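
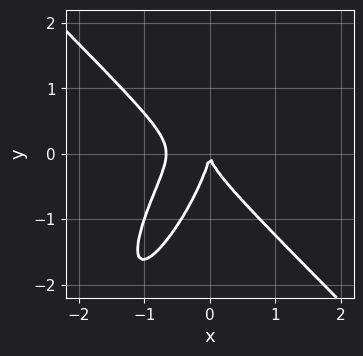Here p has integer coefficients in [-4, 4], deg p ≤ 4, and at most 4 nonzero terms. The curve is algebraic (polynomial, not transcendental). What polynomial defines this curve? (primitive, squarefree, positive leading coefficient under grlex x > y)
3*x^3 - 2*x*y^2 + y^3 + 2*x^2

Degree: the shape is more complex than any degree-2 curve, so deg p = 3.
Reading off the gridlines: one y-axis crossing is at y = 0; it meets the x-axis at x = 0 (among the integer gridlines).
Together with the visible shape, these determine p as stated.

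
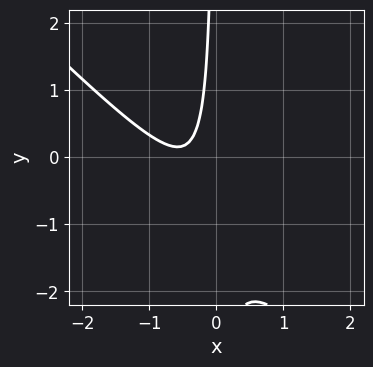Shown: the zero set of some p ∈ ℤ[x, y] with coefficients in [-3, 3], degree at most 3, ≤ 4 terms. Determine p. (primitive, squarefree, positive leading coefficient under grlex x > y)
3*x^2 + 3*x*y + 3*x + 1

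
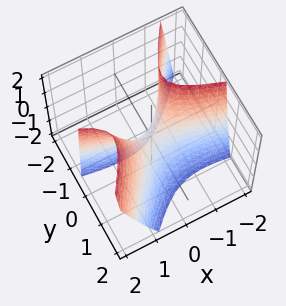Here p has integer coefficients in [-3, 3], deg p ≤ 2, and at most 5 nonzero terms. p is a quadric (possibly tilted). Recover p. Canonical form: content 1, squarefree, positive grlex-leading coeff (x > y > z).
(a) Degree: no degree-1 surface has this shape, so deg p = 2.
(b) From the visible intercepts: one z-axis crossing is at z = 0; one x-axis crossing is at x = 0; it crosses the y-axis at the gridline y = 0.
(c) Fitting integer coefficients to these (and the overall shape) gives p.

x^2 + 3*x*y - 3*y^2 - y*z - z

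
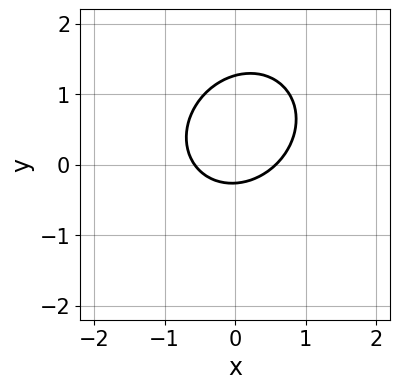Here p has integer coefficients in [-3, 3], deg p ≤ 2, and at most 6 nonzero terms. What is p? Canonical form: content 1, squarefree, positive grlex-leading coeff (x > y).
3*x^2 - x*y + 3*y^2 - 3*y - 1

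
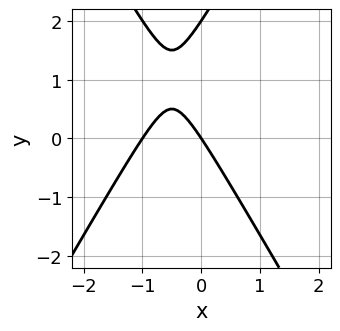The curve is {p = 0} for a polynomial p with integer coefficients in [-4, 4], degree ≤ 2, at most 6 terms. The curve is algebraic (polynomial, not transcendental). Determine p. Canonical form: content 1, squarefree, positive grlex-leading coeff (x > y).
3*x^2 - y^2 + 3*x + 2*y

First, deg p = 2.
Next, against the integer gridlines: among the integer gridlines, it crosses the x-axis at x ∈ {-1, 0}; the y-axis gridline crossings are at y ∈ {0, 2}.
Finally, putting this together gives p.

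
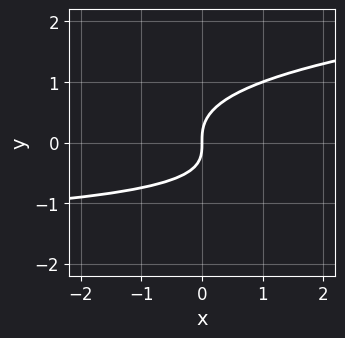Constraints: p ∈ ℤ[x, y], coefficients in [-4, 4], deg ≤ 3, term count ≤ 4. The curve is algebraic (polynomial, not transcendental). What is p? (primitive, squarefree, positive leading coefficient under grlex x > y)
1. The degree is 3 — no degree-2 curve has this shape.
2. From the visible intercepts: one y-axis crossing is at y = 0; it meets the x-axis at x = 0 (among the integer gridlines).
3. Fitting integer coefficients to these (and the overall shape) gives p.

3*y^3 - x*y - 2*x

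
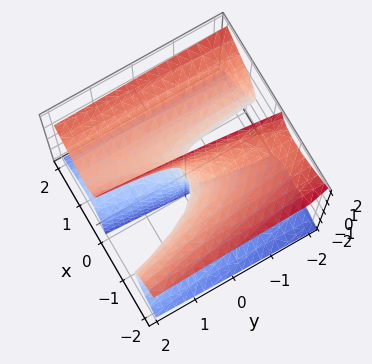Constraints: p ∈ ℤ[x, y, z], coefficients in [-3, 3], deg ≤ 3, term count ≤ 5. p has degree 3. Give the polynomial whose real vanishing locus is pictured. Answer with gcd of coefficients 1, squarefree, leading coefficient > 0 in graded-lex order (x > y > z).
deg p = 3.
From the axis intercepts and sections: one y-axis crossing is at y = 0; it crosses the x-axis at the gridline x = 0; every point of the z-axis in the box is on the surface.
Together with the visible shape, these determine p as stated.

2*x^3 - 3*x*z^2 - x*y + y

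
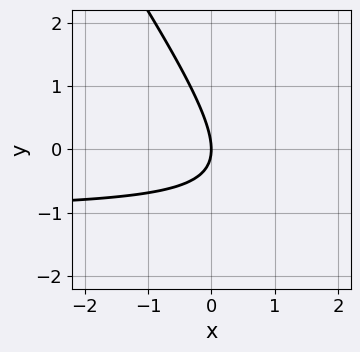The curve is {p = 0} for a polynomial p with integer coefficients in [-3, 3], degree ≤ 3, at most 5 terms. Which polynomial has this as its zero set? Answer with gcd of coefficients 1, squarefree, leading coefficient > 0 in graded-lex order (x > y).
3*x*y + 2*y^2 + 3*x

1. Degree: a generic line meets the curve in up to 2 points, so deg p = 2.
2. From the visible intercepts: one x-axis crossing is at x = 0; one y-axis crossing is at y = 0.
3. Assembling these constraints gives the stated polynomial.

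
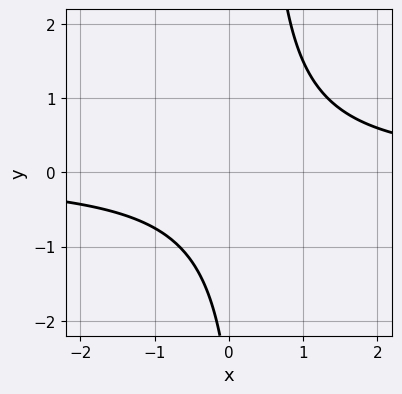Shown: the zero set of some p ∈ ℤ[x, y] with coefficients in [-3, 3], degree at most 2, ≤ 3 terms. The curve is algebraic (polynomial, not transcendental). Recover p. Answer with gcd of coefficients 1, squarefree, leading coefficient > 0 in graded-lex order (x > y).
First, the degree is 2 — the shape is more complex than any degree-1 curve.
Then, checking where it meets the axes: the curve avoids every integer x-axis point in the box; it misses every integer gridline on the y-axis.
Finally, fitting integer coefficients to these (and the overall shape) gives p.

3*x*y - y - 3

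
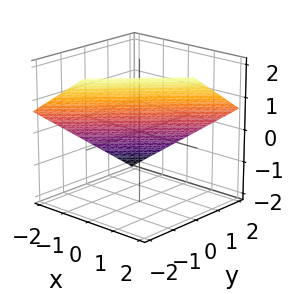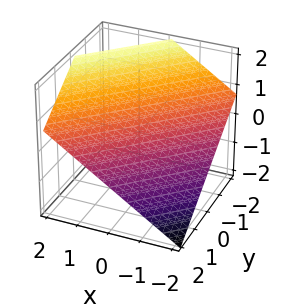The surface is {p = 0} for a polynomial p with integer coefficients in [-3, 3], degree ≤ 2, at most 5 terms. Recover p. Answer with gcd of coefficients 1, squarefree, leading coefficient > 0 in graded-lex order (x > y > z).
First, deg p = 1. Every cross-section is a straight line — this is a plane.
Next, from the visible intercepts: it crosses the y-axis at the gridline y = 1; it crosses the x-axis at the gridline x = -1.
Finally, matching integer coefficients to the picture gives p.

2*x - 2*y - 3*z + 2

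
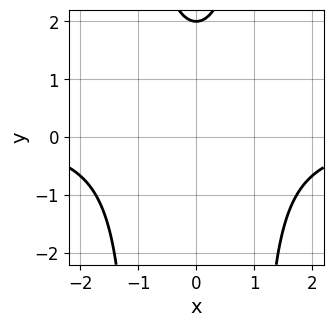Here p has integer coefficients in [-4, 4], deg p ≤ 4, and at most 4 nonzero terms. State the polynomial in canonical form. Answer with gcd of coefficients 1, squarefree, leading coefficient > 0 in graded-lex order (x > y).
x^2*y - y + 2

deg p = 3. A generic line meets the curve in up to 3 points.
Symmetries: the x ↦ −x reflection is a symmetry, so x appears only in even powers.
Reading off the gridlines: one y-axis crossing is at y = 2; no x-intercept at any integer in the box.
Fitting integer coefficients to these (and the overall shape) gives p.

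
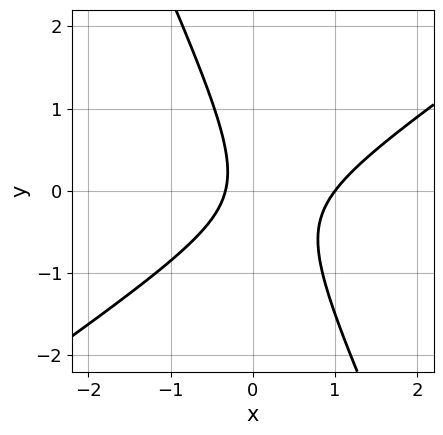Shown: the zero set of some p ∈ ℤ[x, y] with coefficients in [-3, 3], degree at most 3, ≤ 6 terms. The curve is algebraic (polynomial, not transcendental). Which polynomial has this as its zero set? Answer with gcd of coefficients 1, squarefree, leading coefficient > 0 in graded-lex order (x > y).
deg p = 2.
From the visible intercepts: one x-axis crossing is at x = 1; it misses every integer gridline on the y-axis.
These observations pin down the coefficients.

3*x^2 - 3*x*y - 2*y^2 - 2*x - 1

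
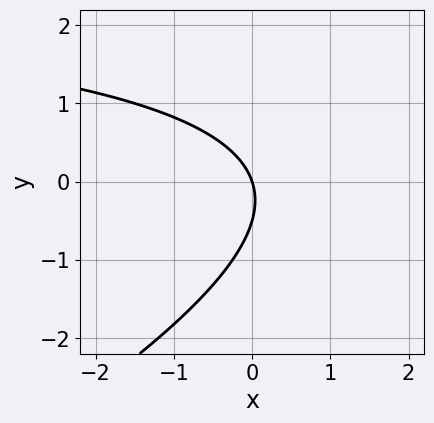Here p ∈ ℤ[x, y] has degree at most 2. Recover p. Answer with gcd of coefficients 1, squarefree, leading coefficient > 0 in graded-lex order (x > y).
x*y - 2*y^2 - 3*x - y

1. The degree is 2 — the shape is more complex than any degree-1 curve.
2. Observable constraints: it crosses the y-axis at the gridline y = 0; it meets the x-axis at x = 0 (among the integer gridlines).
3. The integer polynomial consistent with all of this is the stated p.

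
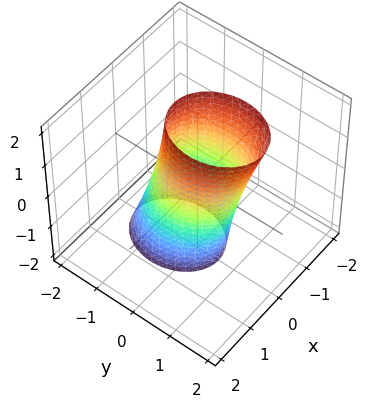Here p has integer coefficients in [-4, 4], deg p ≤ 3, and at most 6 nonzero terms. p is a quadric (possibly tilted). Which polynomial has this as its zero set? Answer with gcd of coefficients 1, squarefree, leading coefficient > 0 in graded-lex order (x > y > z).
3*x^2 + 2*y^2 - y*z - 2

1. deg p = 2. No degree-1 surface has this shape.
2. Checking where it meets the axes: it misses every integer gridline on the z-axis; among the integer gridlines, it crosses the y-axis at y ∈ {-1, 1}.
3. Fitting integer coefficients to these (and the overall shape) gives p.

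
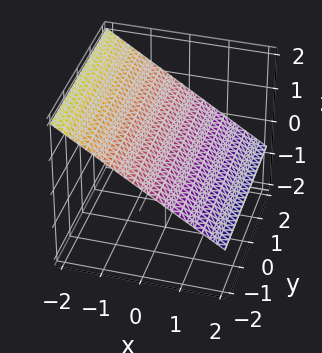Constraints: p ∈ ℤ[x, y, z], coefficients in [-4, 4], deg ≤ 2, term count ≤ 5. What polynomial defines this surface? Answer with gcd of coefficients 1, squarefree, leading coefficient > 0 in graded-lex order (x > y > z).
(a) Degree: every cross-section is a straight line — this is a plane, so deg p = 1.
(b) Checking where it meets the axes: it crosses the x-axis at the gridline x = 1; no y-intercept at any integer in the box.
(c) These observations pin down the coefficients.

2*x + 3*z - 2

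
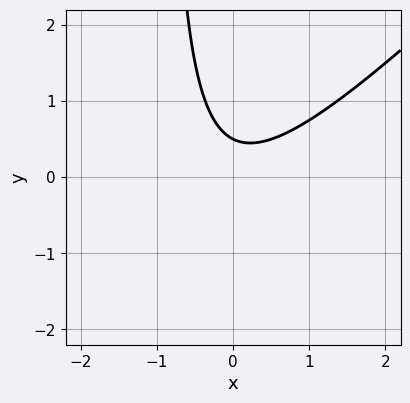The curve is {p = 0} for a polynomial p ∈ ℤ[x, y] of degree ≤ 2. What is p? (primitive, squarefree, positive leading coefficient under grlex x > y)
2*x^2 - 2*x*y - 2*y + 1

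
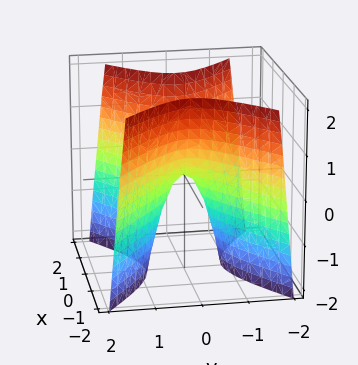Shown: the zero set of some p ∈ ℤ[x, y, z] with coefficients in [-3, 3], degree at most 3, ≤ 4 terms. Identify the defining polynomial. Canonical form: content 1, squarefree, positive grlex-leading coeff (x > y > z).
First, degree: a hyperbolic paraboloid; a quadric, so deg p = 2.
Next, symmetries: the y ↦ −y reflection is a symmetry, so y appears only in even powers; mirror symmetry x ↦ −x ⇒ only even powers of x.
Then, checking where it meets the axes: it crosses the x-axis at the gridline x = 0; it crosses the z-axis at the gridline z = 0; it crosses the y-axis at the gridline y = 0.
Finally, solving for integer coefficients yields p as stated.

2*x^2 - 3*y^2 - z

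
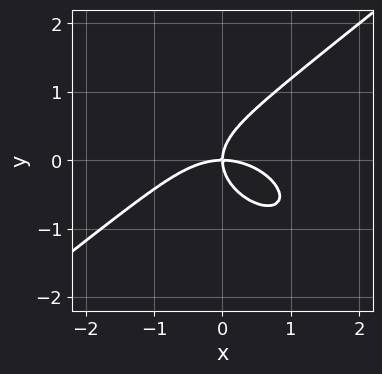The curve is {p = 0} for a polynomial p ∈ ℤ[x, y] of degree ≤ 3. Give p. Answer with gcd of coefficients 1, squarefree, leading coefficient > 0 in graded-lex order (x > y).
First, degree: a generic line meets the curve in up to 3 points, so deg p = 3.
Then, reading off the gridlines: it crosses the x-axis at the gridline x = 0; it meets the y-axis at y = 0 (among the integer gridlines).
Finally, fitting integer coefficients to these (and the overall shape) gives p.

x^3 - 2*y^3 + 2*x*y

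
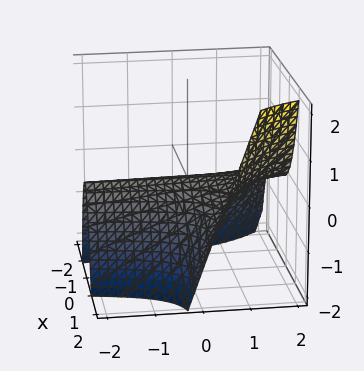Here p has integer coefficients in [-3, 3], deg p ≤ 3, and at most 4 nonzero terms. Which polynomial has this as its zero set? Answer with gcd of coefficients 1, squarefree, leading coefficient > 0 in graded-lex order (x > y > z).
x^3 + 2*x^2*y - 3*x^2 - 3*z

First, degree: a generic line meets the surface in up to 3 points, so deg p = 3.
Then, from the visible intercepts: it crosses the x-axis at the gridline x = 0; the visible y-axis segment lies entirely on the surface; it crosses the z-axis at the gridline z = 0.
Finally, assembling these constraints gives the stated polynomial.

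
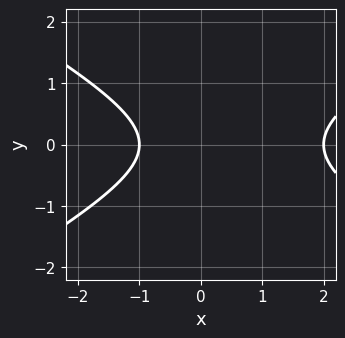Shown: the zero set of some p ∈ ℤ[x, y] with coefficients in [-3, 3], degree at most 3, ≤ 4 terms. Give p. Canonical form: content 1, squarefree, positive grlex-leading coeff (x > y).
x^2 - 3*y^2 - x - 2

(a) deg p = 2. The shape is more complex than any degree-1 curve.
(b) Symmetries: mirror symmetry y ↦ −y ⇒ only even powers of y.
(c) From the visible intercepts: it misses every integer gridline on the y-axis; the x-axis gridline crossings are at x ∈ {-1, 2}.
(d) Assembling these constraints gives the stated polynomial.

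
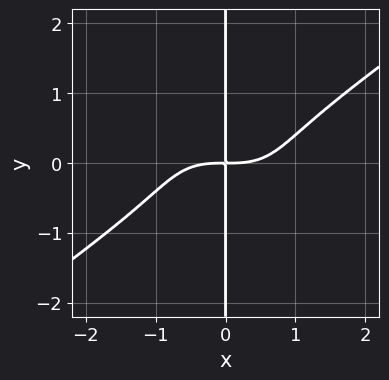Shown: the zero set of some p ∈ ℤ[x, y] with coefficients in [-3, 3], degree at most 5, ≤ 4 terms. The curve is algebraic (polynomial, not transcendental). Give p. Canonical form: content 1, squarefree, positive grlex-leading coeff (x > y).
The degree is 4 — no degree-3 curve has this shape.
From the visible intercepts: the visible y-axis segment lies entirely on the curve.
The integer polynomial consistent with all of this is the stated p.

x^4 - 3*x*y^3 - 2*x*y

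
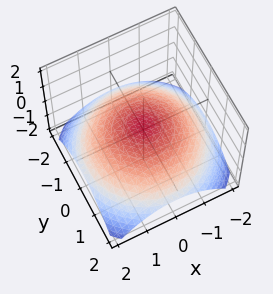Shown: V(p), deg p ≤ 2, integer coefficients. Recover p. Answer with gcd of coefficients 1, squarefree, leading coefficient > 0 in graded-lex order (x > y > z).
The degree is 2 — a generic line meets the surface in up to 2 points.
Symmetries: rotational symmetry about the z-axis ⇒ p depends on x, y only through x² + y².
From the axis intercepts and sections: a circular section at z = 0 has radius exactly 1; the x-axis gridline crossings are at x ∈ {-1, 1}; among the integer gridlines, it crosses the y-axis at y ∈ {-1, 1}.
Assembling these constraints gives the stated polynomial.

x^2 + y^2 + 3*z - 1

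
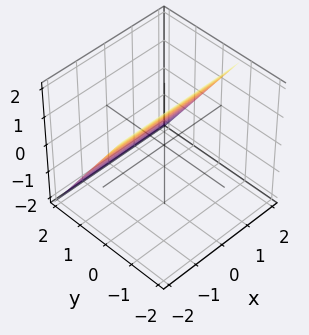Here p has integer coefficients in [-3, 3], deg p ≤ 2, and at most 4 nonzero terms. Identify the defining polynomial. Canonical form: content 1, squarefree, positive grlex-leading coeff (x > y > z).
3*y + 2*z - 2

First, the degree is 1 — every cross-section is a straight line — this is a plane.
Next, against the integer gridlines: it meets the z-axis at z = 1 (among the integer gridlines); no x-intercept at any integer in the box.
Finally, the integer polynomial consistent with all of this is the stated p.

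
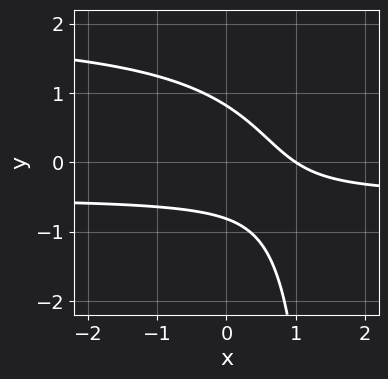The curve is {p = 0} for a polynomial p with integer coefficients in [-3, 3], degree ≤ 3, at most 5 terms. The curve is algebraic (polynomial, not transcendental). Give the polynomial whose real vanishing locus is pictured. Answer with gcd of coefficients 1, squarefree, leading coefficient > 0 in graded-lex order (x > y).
2*x*y^2 - 3*x*y - 3*y^2 - 2*x + 2

First, the degree is 3 — the shape is more complex than any degree-2 curve.
Then, from the axis intercepts and sections: it meets the x-axis at x = 1 (among the integer gridlines).
Finally, matching integer coefficients to the picture gives p.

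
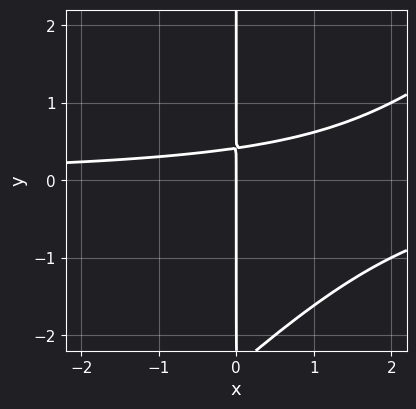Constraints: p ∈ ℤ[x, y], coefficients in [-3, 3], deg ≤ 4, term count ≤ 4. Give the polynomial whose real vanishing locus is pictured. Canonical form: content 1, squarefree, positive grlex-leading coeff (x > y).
x^2*y - x*y^2 - 2*x*y + x

deg p = 3.
Checking where it meets the axes: every point of the y-axis in the box is on the curve; it meets the x-axis at x = 0 (among the integer gridlines).
Putting this together gives p.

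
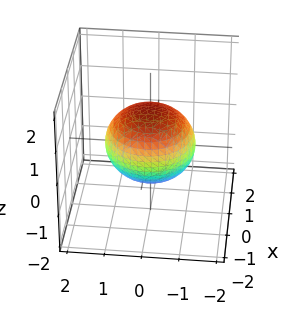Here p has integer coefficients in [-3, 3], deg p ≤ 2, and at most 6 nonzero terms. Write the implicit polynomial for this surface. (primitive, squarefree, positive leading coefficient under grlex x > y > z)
2*x^2 + x*z + 2*y^2 + 2*z^2 - 3

First, deg p = 2. The shape is more complex than any degree-1 surface.
Finally, the integer polynomial consistent with all of this is the stated p.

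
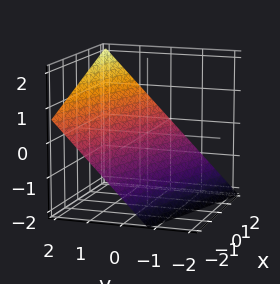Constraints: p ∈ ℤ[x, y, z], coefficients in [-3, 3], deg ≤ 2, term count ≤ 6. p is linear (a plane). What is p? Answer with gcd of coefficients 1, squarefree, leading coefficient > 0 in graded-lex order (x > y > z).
(a) deg p = 1.
(b) From the axis intercepts and sections: it crosses the x-axis at the gridline x = 2.
(c) Matching integer coefficients to the picture gives p.

x + 3*y - 3*z - 2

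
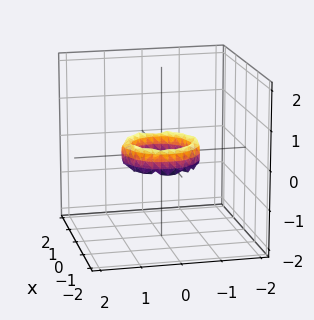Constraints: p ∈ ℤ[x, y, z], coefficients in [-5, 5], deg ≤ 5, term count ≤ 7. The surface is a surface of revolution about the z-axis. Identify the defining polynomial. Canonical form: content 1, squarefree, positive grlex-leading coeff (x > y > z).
deg p = 4. The shape is more complex than any degree-3 surface.
Symmetries: rotational symmetry about the z-axis ⇒ p depends on x, y only through x² + y².
Observable constraints: the y-axis gridline crossings are at y ∈ {-1, 1}; a circular section at z = 0 has radius between 0 and 1; the surface avoids every integer z-axis point in the box; among the integer gridlines, it crosses the x-axis at x ∈ {-1, 1}.
The integer polynomial consistent with all of this is the stated p.

2*x^4 + 4*x^2*y^2 + 2*y^4 - 3*x^2 - 3*y^2 + z^2 + 1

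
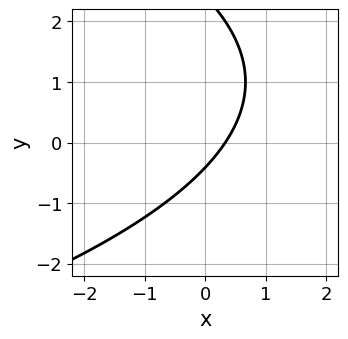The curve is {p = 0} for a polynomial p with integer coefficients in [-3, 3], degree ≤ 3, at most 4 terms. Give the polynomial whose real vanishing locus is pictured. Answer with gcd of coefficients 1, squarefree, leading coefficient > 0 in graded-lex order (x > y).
y^2 + 3*x - 2*y - 1

Degree: a generic line meets the curve in up to 2 points, so deg p = 2.
The integer polynomial consistent with all of this is the stated p.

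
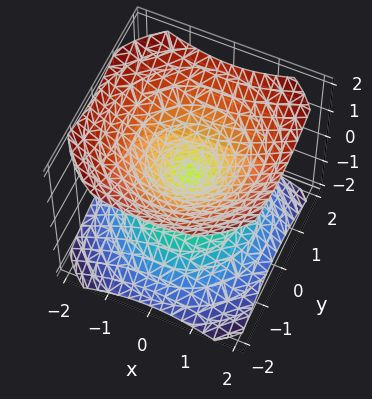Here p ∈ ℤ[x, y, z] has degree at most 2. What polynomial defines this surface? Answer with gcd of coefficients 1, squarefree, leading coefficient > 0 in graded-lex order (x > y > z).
I count 2 distinct pieces. They look like related sheets of one shape, so recover p as a whole.
The degree is 2 — two nappes meeting at a single point; a quadric.
Symmetries: the z ↦ −z reflection is a symmetry, so z appears only in even powers; the surface is invariant under rotation about z: p = q(x² + y², z).
Reading off the gridlines: a circular section at z = 1 has radius between 1 and 2; it meets the z-axis at z = 0 (among the integer gridlines); it crosses the x-axis at the gridline x = 0.
Solving for integer coefficients yields p as stated.

2*x^2 + 2*y^2 - 3*z^2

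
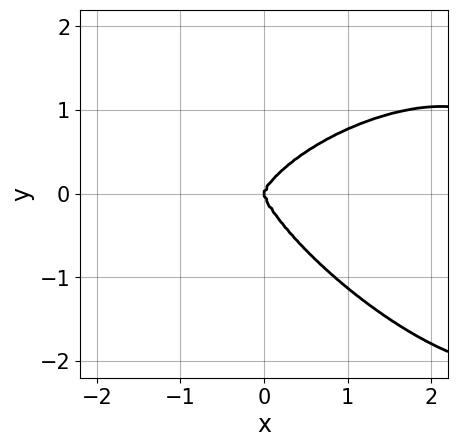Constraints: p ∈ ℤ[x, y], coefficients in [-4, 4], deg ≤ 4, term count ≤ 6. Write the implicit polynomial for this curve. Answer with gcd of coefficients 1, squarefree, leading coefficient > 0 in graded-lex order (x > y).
First, the degree is 4 — a generic line meets the curve in up to 4 points.
Then, from the visible intercepts: one y-axis crossing is at y = 0; one x-axis crossing is at x = 0.
Finally, fitting integer coefficients to these (and the overall shape) gives p.

x^4 + 2*x*y^3 + 3*y^4 - 3*x^3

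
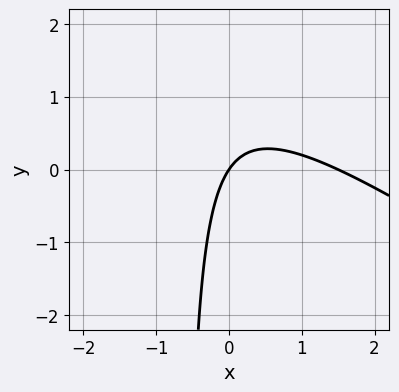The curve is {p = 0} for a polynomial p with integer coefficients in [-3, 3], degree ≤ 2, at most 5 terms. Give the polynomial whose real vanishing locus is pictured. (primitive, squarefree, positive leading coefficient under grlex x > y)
2*x^2 + 3*x*y - 3*x + 2*y

First, degree: the shape is more complex than any degree-1 curve, so deg p = 2.
Next, from the axis intercepts and sections: one y-axis crossing is at y = 0; one x-axis crossing is at x = 0.
Finally, matching integer coefficients to the picture gives p.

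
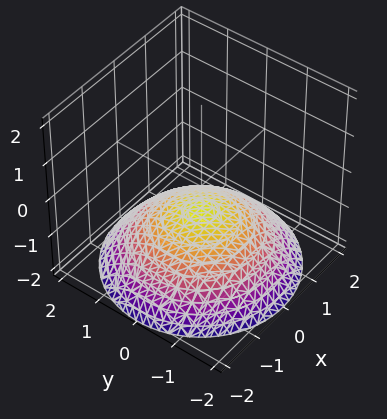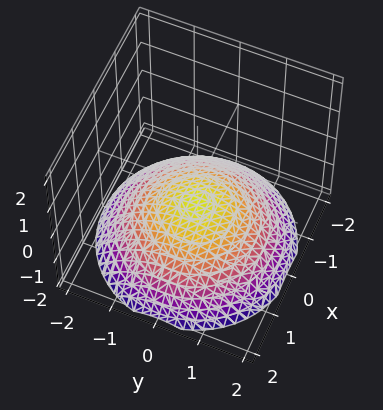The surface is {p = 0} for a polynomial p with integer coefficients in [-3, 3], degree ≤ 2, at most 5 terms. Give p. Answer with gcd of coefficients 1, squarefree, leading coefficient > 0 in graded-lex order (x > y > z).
x^2 + y^2 + 3*z + 2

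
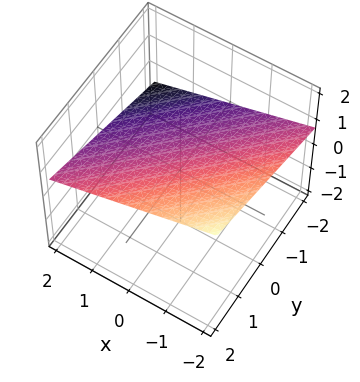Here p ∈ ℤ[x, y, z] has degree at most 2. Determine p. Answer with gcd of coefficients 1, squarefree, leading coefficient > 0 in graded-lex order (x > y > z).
(a) Degree: every cross-section is a straight line — this is a plane, so deg p = 1.
(b) Reading off the gridlines: it meets the x-axis at x = 2 (among the integer gridlines); it crosses the y-axis at the gridline y = -2.
(c) These observations pin down the coefficients.

x - y + 3*z - 2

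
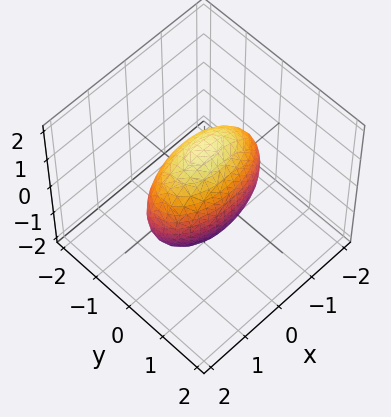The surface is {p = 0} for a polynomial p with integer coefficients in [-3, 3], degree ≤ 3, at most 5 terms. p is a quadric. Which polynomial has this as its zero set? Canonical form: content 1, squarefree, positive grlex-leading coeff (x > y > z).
x^2 + 3*y^2 + z^2 - 2

Degree: a closed, bounded, convex surface; a quadric, so deg p = 2.
Symmetries: mirror symmetry z ↦ −z ⇒ only even powers of z; it's symmetric under x → −x, forcing even powers of x; it's symmetric under y → −y, forcing even powers of y.
The integer polynomial consistent with all of this is the stated p.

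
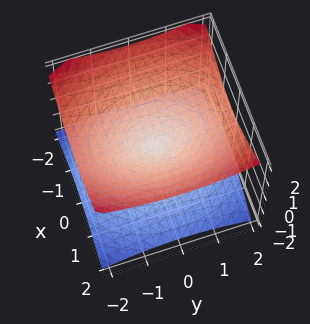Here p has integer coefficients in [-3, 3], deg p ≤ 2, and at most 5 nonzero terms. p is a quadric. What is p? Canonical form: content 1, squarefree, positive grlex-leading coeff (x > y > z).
First, the degree is 2 — two nappes meeting at a single point; a quadric.
Then, symmetries: it's symmetric under y → −y, forcing even powers of y; mirror symmetry x ↦ −x ⇒ only even powers of x; the z ↦ −z reflection is a symmetry, so z appears only in even powers.
Then, reading off the gridlines: it crosses the y-axis at the gridline y = 0; one x-axis crossing is at x = 0; it meets the z-axis at z = 0 (among the integer gridlines).
Finally, fitting integer coefficients to these (and the overall shape) gives p.

2*x^2 + y^2 - 3*z^2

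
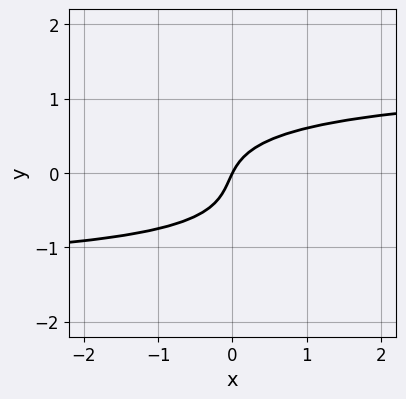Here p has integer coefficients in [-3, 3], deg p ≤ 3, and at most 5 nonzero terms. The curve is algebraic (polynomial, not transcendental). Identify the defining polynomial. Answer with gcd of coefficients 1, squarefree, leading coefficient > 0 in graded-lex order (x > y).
x*y^2 + 3*y^3 + y^2 - 2*x + y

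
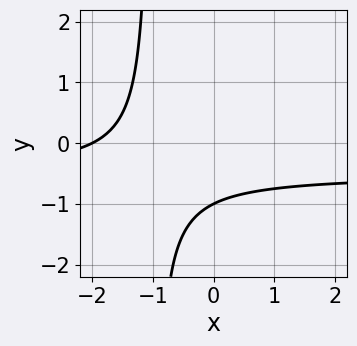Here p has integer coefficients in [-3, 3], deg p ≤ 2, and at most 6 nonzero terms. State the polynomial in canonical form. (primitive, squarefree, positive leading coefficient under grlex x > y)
2*x*y + x + 2*y + 2

First, the degree is 2 — no degree-1 curve has this shape.
Next, from the axis intercepts and sections: one y-axis crossing is at y = -1; one x-axis crossing is at x = -2.
Finally, fitting integer coefficients to these (and the overall shape) gives p.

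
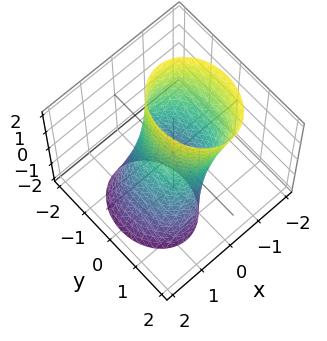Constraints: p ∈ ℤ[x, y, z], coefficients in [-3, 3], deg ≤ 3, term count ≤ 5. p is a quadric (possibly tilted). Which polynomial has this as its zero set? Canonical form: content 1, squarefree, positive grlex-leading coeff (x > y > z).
First, degree: the shape is more complex than any degree-1 surface, so deg p = 2.
Next, against the integer gridlines: the y-axis gridline crossings are at y ∈ {-1, 1}; the surface avoids every integer z-axis point in the box.
Finally, fitting integer coefficients to these (and the overall shape) gives p.

3*x^2 + 2*x*z + 2*y^2 - 2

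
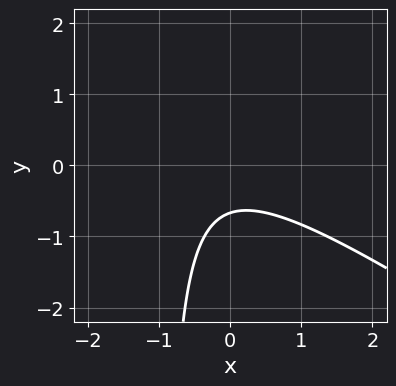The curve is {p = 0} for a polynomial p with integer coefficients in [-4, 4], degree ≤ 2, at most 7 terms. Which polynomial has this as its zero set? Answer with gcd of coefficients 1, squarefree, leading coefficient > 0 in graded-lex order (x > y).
2*x^2 + 3*x*y + x + 3*y + 2

Degree: a generic line meets the curve in up to 2 points, so deg p = 2.
Reading off the gridlines: the curve avoids every integer x-axis point in the box.
Putting this together gives p.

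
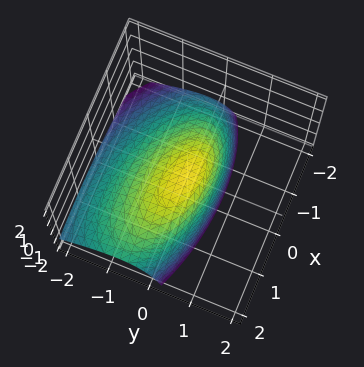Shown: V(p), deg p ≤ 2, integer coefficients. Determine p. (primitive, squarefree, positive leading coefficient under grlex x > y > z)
x^2 + x*y + 3*y^2 - 3*y*z + 3*z

Degree: the shape is more complex than any degree-1 surface, so deg p = 2.
Observable constraints: one z-axis crossing is at z = 0; one x-axis crossing is at x = 0; it meets the y-axis at y = 0 (among the integer gridlines).
Assembling these constraints gives the stated polynomial.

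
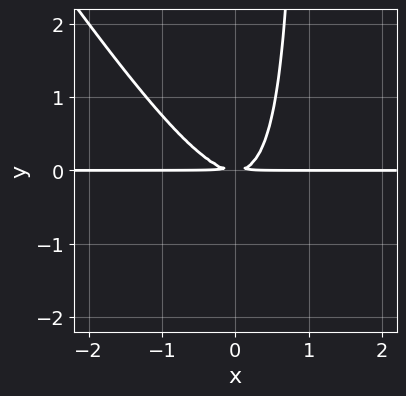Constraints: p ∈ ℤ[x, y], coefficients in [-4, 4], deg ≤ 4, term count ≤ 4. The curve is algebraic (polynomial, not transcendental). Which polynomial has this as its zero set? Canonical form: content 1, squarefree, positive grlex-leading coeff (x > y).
First, the degree is 3 — a generic line meets the curve in up to 3 points.
Next, against the integer gridlines: every point of the x-axis in the box is on the curve.
Finally, together with the visible shape, these determine p as stated.

3*x^2*y + 2*x*y^2 - 2*y^2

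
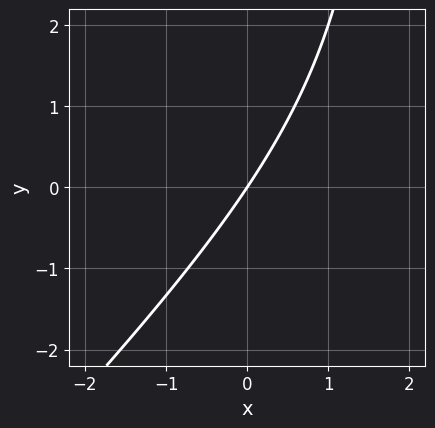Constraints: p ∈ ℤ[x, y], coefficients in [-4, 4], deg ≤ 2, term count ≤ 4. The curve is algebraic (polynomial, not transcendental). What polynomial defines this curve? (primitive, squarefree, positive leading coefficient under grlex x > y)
x^2 - x*y - 3*x + 2*y

(a) The degree is 2 — no degree-1 curve has this shape.
(b) Reading off the gridlines: it meets the y-axis at y = 0 (among the integer gridlines); it crosses the x-axis at the gridline x = 0.
(c) Fitting integer coefficients to these (and the overall shape) gives p.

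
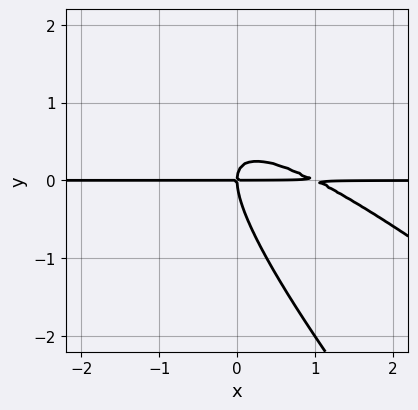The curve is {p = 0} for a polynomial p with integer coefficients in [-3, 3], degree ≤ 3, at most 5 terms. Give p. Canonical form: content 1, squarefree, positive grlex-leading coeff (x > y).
x^2*y + 2*x*y^2 + y^3 - x*y

First, degree: a generic line meets the curve in up to 3 points, so deg p = 3.
Next, from the visible intercepts: one y-axis crossing is at y = 0; the visible x-axis segment lies entirely on the curve.
Finally, fitting integer coefficients to these (and the overall shape) gives p.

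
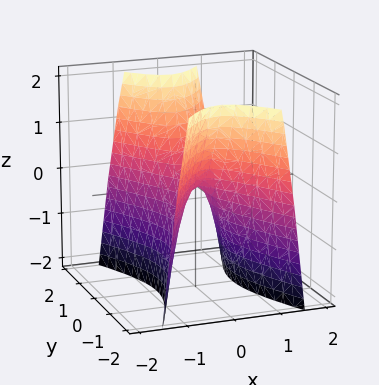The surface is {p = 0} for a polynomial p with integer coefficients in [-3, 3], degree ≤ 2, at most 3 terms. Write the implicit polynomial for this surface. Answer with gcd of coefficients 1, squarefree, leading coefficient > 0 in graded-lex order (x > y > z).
1. Degree: a saddle surface; a quadric, so deg p = 2.
2. Symmetries: it's symmetric under y → −y, forcing even powers of y; it's symmetric under x → −x, forcing even powers of x.
3. Against the integer gridlines: one z-axis crossing is at z = 0; it crosses the x-axis at the gridline x = 0; it crosses the y-axis at the gridline y = 0.
4. Fitting integer coefficients to these (and the overall shape) gives p.

3*x^2 - y^2 + z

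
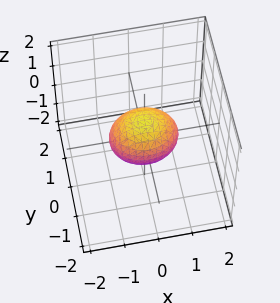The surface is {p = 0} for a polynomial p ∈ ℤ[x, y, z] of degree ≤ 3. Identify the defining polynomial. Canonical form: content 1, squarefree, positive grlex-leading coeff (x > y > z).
Degree: a closed, bounded, convex surface; a quadric, so deg p = 2.
Symmetries: the y ↦ −y reflection is a symmetry, so y appears only in even powers; it's symmetric under z → −z, forcing even powers of z; the x ↦ −x reflection is a symmetry, so x appears only in even powers.
Checking where it meets the axes: the x-axis gridline crossings are at x ∈ {-1, 1}.
These observations pin down the coefficients.

2*x^2 + 3*y^2 + 3*z^2 - 2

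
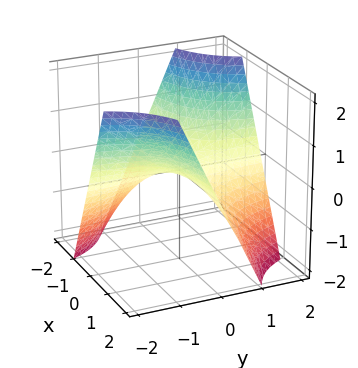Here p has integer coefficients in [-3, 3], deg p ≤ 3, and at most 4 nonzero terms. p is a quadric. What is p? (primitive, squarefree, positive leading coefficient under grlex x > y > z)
(a) deg p = 2.
(b) From the axis intercepts and sections: every point of the y-axis in the box is on the surface; one z-axis crossing is at z = 0; every point of the x-axis in the box is on the surface.
(c) Solving for integer coefficients yields p as stated.

x*y + z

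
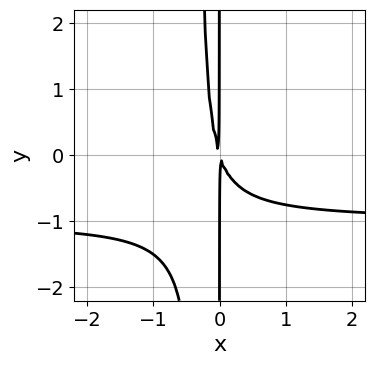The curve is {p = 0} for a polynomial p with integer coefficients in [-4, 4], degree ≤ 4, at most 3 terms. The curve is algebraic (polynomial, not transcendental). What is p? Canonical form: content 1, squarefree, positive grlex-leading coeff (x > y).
(a) Degree: the shape is more complex than any degree-2 curve, so deg p = 3.
(b) From the axis intercepts and sections: every point of the y-axis in the box is on the curve.
(c) Putting this together gives p.

3*x^2*y + 3*x^2 + x*y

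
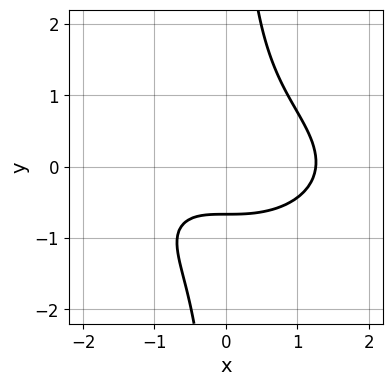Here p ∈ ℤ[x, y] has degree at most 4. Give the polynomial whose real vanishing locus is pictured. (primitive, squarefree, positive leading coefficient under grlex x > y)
x^3 + 3*x*y^2 + 2*x*y - 3*y - 2

(a) The degree is 3 — the shape is more complex than any degree-2 curve.
(b) Solving for integer coefficients yields p as stated.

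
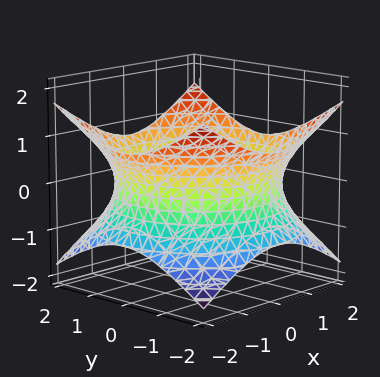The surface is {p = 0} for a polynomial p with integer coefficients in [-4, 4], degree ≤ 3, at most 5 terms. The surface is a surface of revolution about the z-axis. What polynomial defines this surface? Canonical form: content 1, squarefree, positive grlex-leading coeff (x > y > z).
(a) Degree: a generic line meets the surface in up to 2 points, so deg p = 2.
(b) By symmetry, the z-axis is an axis of rotation, so x and y enter only as x² + y².
(c) From the visible intercepts: no z-intercept at any integer in the box; a circular section at z = 0 has radius between 1 and 2.
(d) Together with the visible shape, these determine p as stated.

x^2 + y^2 - 2*z^2 - 3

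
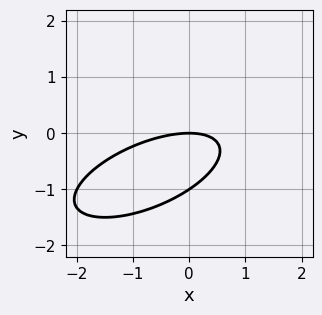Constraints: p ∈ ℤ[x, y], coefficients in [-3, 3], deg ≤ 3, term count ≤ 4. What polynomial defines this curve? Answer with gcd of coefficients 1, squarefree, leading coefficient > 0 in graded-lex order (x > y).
x^2 - 2*x*y + 3*y^2 + 3*y

The degree is 2 — the shape is more complex than any degree-1 curve.
Against the integer gridlines: among the integer gridlines, it crosses the y-axis at y ∈ {-1, 0}; one x-axis crossing is at x = 0.
Matching integer coefficients to the picture gives p.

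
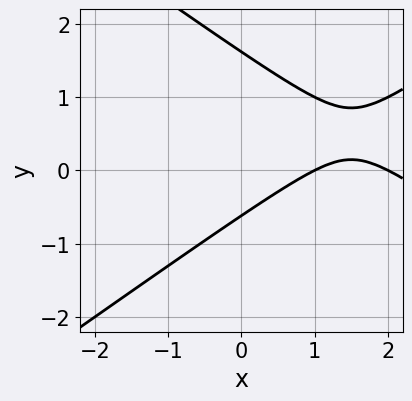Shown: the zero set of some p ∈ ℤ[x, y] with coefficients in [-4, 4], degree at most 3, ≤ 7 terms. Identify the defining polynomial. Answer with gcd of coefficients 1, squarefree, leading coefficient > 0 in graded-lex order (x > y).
deg p = 2. The shape is more complex than any degree-1 curve.
Observable constraints: the x-axis gridline crossings are at x ∈ {1, 2}.
Putting this together gives p.

x^2 - 2*y^2 - 3*x + 2*y + 2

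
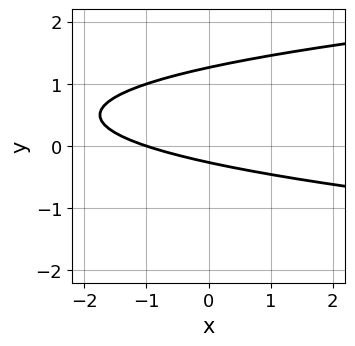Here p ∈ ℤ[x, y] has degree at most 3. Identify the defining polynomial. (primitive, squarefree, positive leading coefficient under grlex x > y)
(a) Degree: no degree-1 curve has this shape, so deg p = 2.
(b) From the visible intercepts: it crosses the x-axis at the gridline x = -1.
(c) Solving for integer coefficients yields p as stated.

3*y^2 - x - 3*y - 1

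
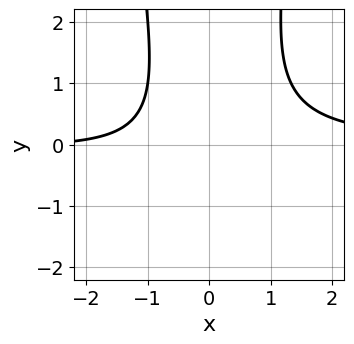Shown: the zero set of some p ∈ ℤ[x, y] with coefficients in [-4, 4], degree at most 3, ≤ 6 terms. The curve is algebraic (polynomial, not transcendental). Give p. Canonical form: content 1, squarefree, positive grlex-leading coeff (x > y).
1. The degree is 3 — the shape is more complex than any degree-2 curve.
2. From the visible intercepts: it misses every integer gridline on the x-axis; it misses every integer gridline on the y-axis.
3. Matching integer coefficients to the picture gives p.

3*x^2*y - y^2 - x - 3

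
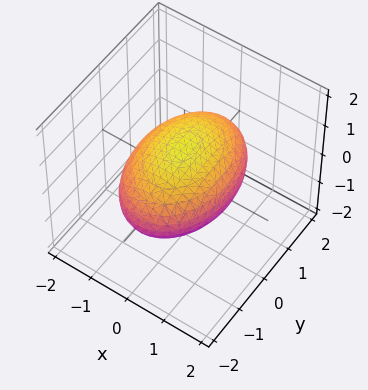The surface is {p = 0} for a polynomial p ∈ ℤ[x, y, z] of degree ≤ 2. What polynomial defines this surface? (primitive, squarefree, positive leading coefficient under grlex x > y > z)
2*x^2 + y^2 + 3*z^2 - 3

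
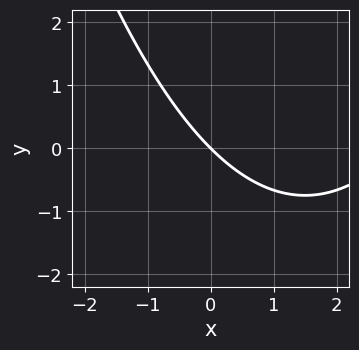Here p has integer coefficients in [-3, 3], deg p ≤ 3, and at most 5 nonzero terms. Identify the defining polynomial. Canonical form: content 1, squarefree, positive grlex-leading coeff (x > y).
x^2 - 3*x - 3*y

First, degree: no degree-1 curve has this shape, so deg p = 2.
Then, from the axis intercepts and sections: it meets the y-axis at y = 0 (among the integer gridlines); one x-axis crossing is at x = 0.
Finally, the integer polynomial consistent with all of this is the stated p.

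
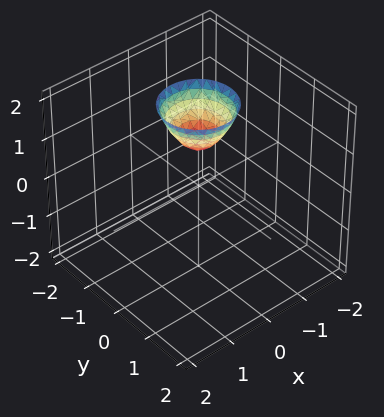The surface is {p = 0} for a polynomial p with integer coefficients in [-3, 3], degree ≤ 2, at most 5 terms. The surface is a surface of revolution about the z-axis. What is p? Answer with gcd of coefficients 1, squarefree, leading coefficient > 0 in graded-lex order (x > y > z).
First, deg p = 2. The shape is more complex than any degree-1 surface.
Then, symmetries: rotational symmetry about the z-axis ⇒ p depends on x, y only through x² + y².
Then, checking where it meets the axes: the surface avoids every integer y-axis point in the box; no x-intercept at any integer in the box.
Finally, fitting integer coefficients to these (and the overall shape) gives p. Check: (0, 0, 1) on the z-axis lies on the surface, and p(0, 0, 1) = 0. ✓

3*x^2 + 3*y^2 - 2*z + 2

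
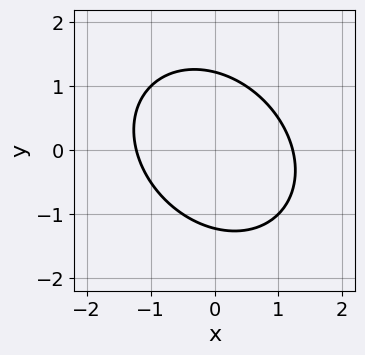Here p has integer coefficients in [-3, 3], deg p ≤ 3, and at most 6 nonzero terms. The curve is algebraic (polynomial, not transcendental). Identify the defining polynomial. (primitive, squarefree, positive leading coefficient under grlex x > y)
2*x^2 + x*y + 2*y^2 - 3

First, the degree is 2 — the shape is more complex than any degree-1 curve.
Finally, putting this together gives p.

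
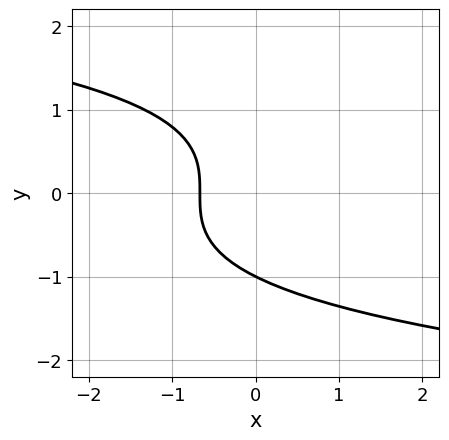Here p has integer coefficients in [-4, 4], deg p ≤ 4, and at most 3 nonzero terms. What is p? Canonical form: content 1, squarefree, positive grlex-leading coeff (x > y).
2*y^3 + 3*x + 2

1. deg p = 3. No degree-2 curve has this shape.
2. Observable constraints: it meets the y-axis at y = -1 (among the integer gridlines).
3. Fitting integer coefficients to these (and the overall shape) gives p.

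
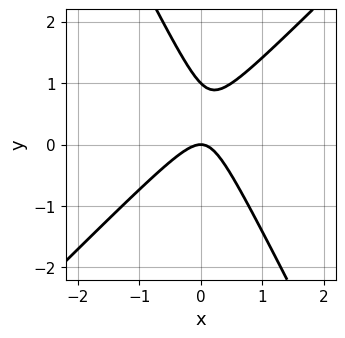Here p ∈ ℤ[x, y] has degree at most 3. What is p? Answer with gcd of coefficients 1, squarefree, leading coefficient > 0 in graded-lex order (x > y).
2*x^2 - x*y - y^2 + y

1. The degree is 2 — the shape is more complex than any degree-1 curve.
2. From the axis intercepts and sections: it crosses the x-axis at the gridline x = 0; the y-axis gridline crossings are at y ∈ {0, 1}.
3. The integer polynomial consistent with all of this is the stated p.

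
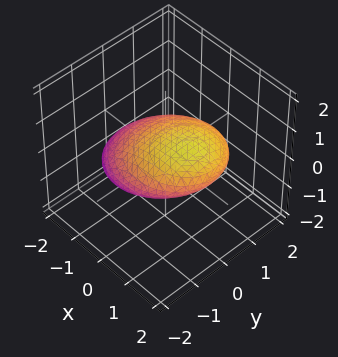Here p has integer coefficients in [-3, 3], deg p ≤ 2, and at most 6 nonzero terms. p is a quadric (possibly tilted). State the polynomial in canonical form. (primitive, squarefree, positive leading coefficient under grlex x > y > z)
1. Degree: no degree-1 surface has this shape, so deg p = 2.
2. Matching integer coefficients to the picture gives p.

x^2 - 2*x*z + y^2 + 3*z^2 - 2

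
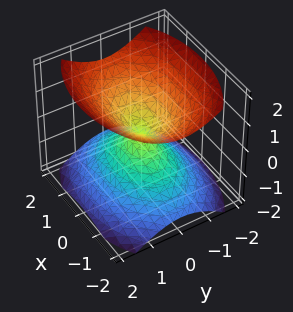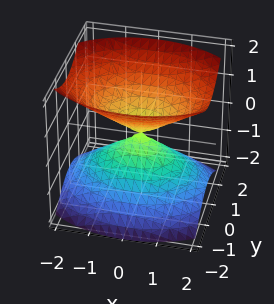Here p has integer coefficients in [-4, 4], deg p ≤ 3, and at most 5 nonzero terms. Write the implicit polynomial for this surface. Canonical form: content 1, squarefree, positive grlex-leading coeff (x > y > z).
x^2 + 2*y^2 - 2*z^2

(a) There are 2 components.
(b) deg p = 2.
(c) Symmetries: mirror symmetry z ↦ −z ⇒ only even powers of z; it's symmetric under x → −x, forcing even powers of x; the y ↦ −y reflection is a symmetry, so y appears only in even powers.
(d) Reading off the gridlines: one z-axis crossing is at z = 0; it crosses the x-axis at the gridline x = 0; one y-axis crossing is at y = 0.
(e) Putting this together gives p.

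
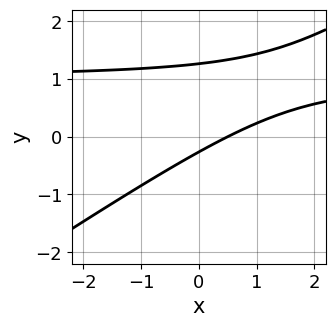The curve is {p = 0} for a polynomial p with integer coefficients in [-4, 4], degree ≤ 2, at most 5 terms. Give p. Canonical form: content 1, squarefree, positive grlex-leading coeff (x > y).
2*x*y - 3*y^2 - 2*x + 3*y + 1

First, degree: a generic line meets the curve in up to 2 points, so deg p = 2.
Finally, matching integer coefficients to the picture gives p.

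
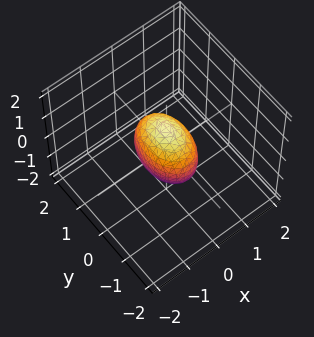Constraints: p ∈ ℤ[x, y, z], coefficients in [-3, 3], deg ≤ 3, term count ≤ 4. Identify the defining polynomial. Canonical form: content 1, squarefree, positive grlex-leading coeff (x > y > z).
2*x^2 + y^2 + z^2 - 1

(a) The degree is 2 — bounded and convex; a quadric.
(b) Symmetries: the x ↦ −x reflection is a symmetry, so x appears only in even powers; mirror symmetry y ↦ −y ⇒ only even powers of y; it's symmetric under z → −z, forcing even powers of z.
(c) Observable constraints: among the integer gridlines, it crosses the y-axis at y ∈ {-1, 1}; the z-axis gridline crossings are at z ∈ {-1, 1}.
(d) Putting this together gives p.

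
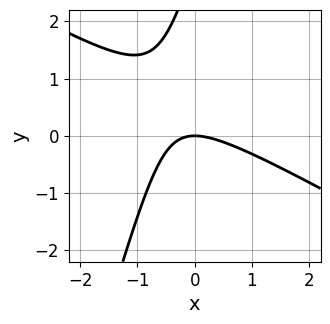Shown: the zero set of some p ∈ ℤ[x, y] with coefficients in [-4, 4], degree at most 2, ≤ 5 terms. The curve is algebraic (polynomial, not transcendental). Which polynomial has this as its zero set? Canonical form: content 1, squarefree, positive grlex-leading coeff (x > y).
2*x^2 + 3*x*y - y^2 + 3*y

First, the degree is 2 — the shape is more complex than any degree-1 curve.
Next, from the axis intercepts and sections: one x-axis crossing is at x = 0; it meets the y-axis at y = 0 (among the integer gridlines).
Finally, the integer polynomial consistent with all of this is the stated p.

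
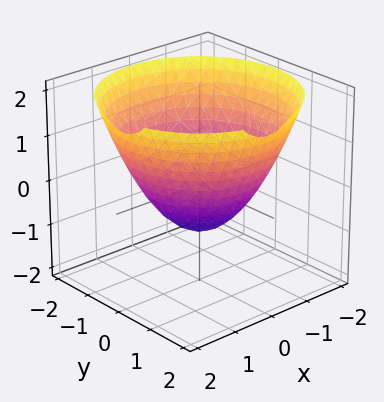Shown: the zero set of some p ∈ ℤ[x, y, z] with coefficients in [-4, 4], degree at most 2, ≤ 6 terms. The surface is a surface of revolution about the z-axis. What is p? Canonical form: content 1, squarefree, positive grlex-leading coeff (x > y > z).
1. deg p = 2. The shape is more complex than any degree-1 surface.
2. Symmetry: the z-axis is an axis of rotation, so x and y enter only as x² + y².
3. From the axis intercepts and sections: a circular section at z = 0 has radius between 1 and 2; one z-axis crossing is at z = -1.
4. These observations pin down the coefficients.

2*x^2 + 2*y^2 - 3*z - 3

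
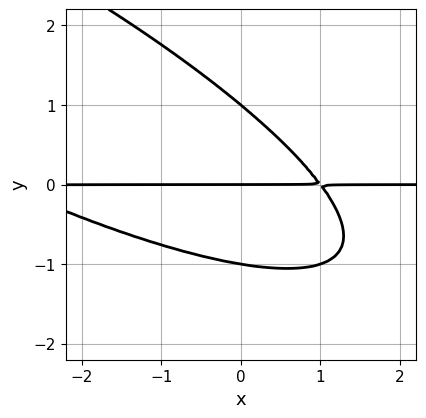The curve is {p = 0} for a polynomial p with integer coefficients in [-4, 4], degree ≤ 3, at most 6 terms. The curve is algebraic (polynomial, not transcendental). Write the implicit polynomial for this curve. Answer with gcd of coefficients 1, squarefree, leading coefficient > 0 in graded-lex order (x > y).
x^2*y + 3*x*y^2 + 3*y^3 + 2*x*y - 3*y

deg p = 3. The shape is more complex than any degree-2 curve.
Checking where it meets the axes: the y-axis gridline crossings are at y ∈ {-1, 0, 1}; every point of the x-axis in the box is on the curve.
Matching integer coefficients to the picture gives p.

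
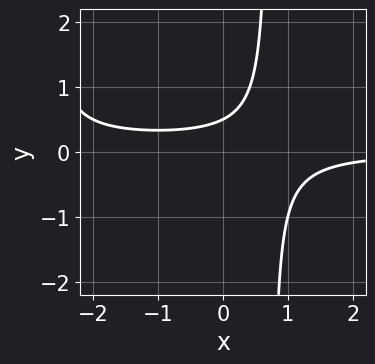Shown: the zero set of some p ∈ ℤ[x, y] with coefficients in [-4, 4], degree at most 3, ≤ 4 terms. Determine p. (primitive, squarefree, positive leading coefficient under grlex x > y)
x^2*y + 2*x*y - 2*y + 1

(a) deg p = 3. A generic line meets the curve in up to 3 points.
(b) Checking where it meets the axes: the curve avoids every integer x-axis point in the box.
(c) Matching integer coefficients to the picture gives p.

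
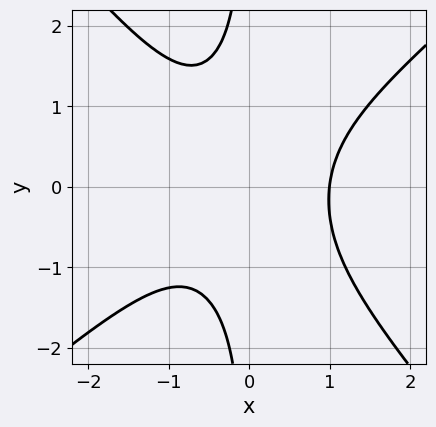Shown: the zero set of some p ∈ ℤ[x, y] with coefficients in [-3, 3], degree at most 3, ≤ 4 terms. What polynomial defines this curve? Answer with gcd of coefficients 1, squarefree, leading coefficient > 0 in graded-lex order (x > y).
3*x^3 - x^2*y - 3*x*y^2 - 3

First, degree: no degree-2 curve has this shape, so deg p = 3.
Then, from the axis intercepts and sections: no y-intercept at any integer in the box; one x-axis crossing is at x = 1.
Finally, solving for integer coefficients yields p as stated.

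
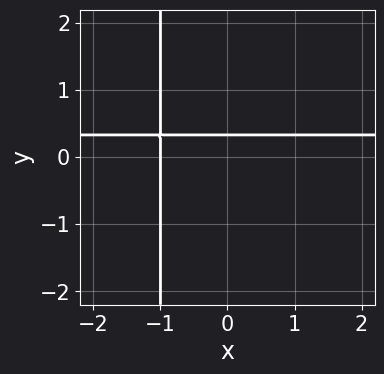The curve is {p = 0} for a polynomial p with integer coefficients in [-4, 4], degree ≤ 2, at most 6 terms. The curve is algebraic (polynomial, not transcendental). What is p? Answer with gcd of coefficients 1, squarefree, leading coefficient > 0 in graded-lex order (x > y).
(a) deg p = 2. No degree-1 curve has this shape.
(b) Observable constraints: one x-axis crossing is at x = -1.
(c) Solving for integer coefficients yields p as stated.

3*x*y - x + 3*y - 1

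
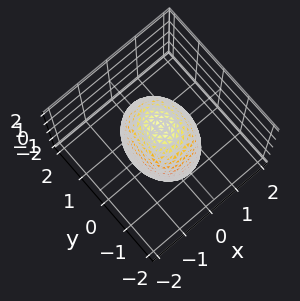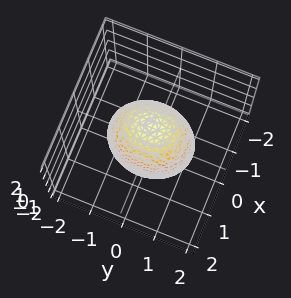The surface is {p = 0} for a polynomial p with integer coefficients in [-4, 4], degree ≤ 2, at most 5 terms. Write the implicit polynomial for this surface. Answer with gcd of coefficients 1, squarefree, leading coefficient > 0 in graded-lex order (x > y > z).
First, deg p = 2. A closed, bounded, convex surface; a quadric.
Then, symmetries: the x ↦ −x reflection is a symmetry, so x appears only in even powers; it's symmetric under z → −z, forcing even powers of z; the y ↦ −y reflection is a symmetry, so y appears only in even powers.
Then, from the visible intercepts: among the integer gridlines, it crosses the x-axis at x ∈ {-1, 1}.
Finally, solving for integer coefficients yields p as stated.

3*x^2 + 2*y^2 + z^2 - 3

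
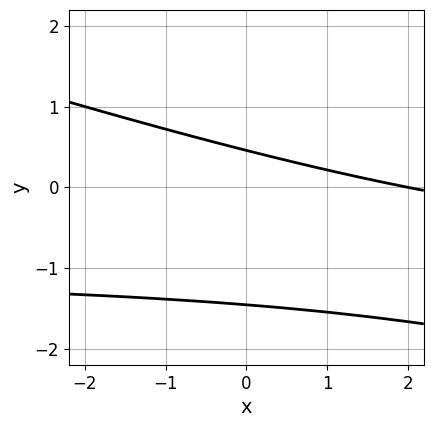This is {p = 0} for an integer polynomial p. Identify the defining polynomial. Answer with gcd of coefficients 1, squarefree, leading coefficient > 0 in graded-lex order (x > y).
x*y + 3*y^2 + x + 3*y - 2

First, the degree is 2 — a generic line meets the curve in up to 2 points.
Next, checking where it meets the axes: it crosses the x-axis at the gridline x = 2.
Finally, assembling these constraints gives the stated polynomial.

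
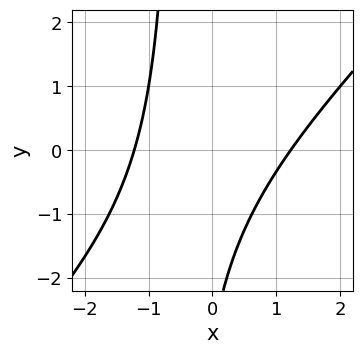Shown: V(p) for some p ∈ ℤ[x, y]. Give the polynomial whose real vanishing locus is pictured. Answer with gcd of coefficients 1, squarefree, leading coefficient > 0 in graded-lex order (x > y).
2*x^2 - 2*x*y - y - 3

(a) Degree: a generic line meets the curve in up to 2 points, so deg p = 2.
(b) Checking where it meets the axes: the curve avoids every integer y-axis point in the box.
(c) Assembling these constraints gives the stated polynomial.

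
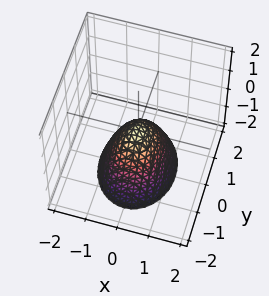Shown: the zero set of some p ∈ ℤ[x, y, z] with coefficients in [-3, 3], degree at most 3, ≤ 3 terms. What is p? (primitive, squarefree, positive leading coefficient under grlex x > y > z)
3*x^2 + 2*y^2 + 2*z

First, deg p = 2.
Then, symmetries: the x ↦ −x reflection is a symmetry, so x appears only in even powers; mirror symmetry y ↦ −y ⇒ only even powers of y.
Then, against the integer gridlines: it crosses the y-axis at the gridline y = 0; one x-axis crossing is at x = 0; it crosses the z-axis at the gridline z = 0.
Finally, matching integer coefficients to the picture gives p.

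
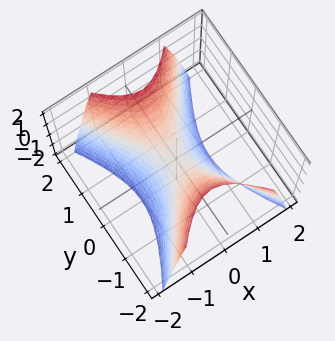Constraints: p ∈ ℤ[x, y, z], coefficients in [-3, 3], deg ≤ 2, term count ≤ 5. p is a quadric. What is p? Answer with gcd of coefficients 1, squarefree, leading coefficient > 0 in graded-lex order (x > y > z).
1. Degree: a hyperbolic paraboloid; a quadric, so deg p = 2.
2. Symmetries: the x ↦ −x reflection is a symmetry, so x appears only in even powers; mirror symmetry y ↦ −y ⇒ only even powers of y.
3. Reading off the gridlines: it meets the z-axis at z = 0 (among the integer gridlines); it meets the y-axis at y = 0 (among the integer gridlines); it meets the x-axis at x = 0 (among the integer gridlines).
4. The integer polynomial consistent with all of this is the stated p.

2*x^2 - y^2 + z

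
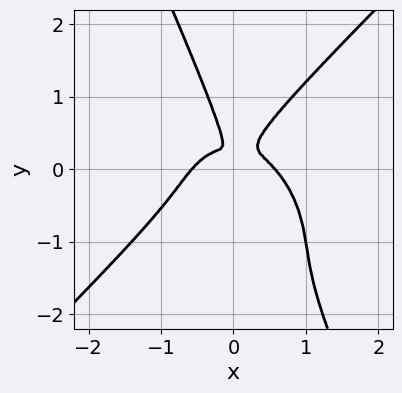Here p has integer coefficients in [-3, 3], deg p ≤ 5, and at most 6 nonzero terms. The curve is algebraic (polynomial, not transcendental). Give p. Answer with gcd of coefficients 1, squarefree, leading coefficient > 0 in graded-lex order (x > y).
First, the degree is 4 — no degree-3 curve has this shape.
Finally, putting this together gives p.

3*x^4 - 2*x*y^3 - y^4 + 3*x^2*y - x^2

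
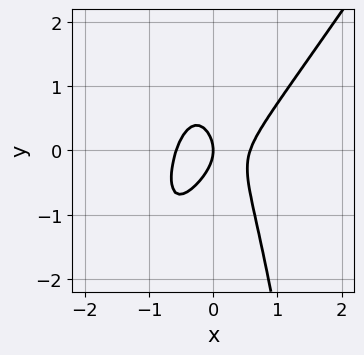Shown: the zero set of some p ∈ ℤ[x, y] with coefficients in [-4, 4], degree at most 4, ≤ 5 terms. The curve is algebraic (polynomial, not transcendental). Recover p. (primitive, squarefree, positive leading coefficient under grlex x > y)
3*x^3 - 2*x^2*y - y^2 - x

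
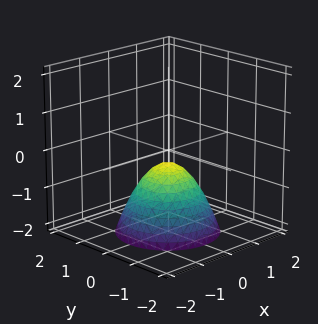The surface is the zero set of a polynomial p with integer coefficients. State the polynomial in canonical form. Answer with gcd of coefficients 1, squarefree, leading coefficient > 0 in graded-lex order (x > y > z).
First, degree: no degree-1 surface has this shape, so deg p = 2.
Next, symmetry: every cross-section ⟂ z is a circle, so x, y appear only via x² + y².
Next, from the axis intercepts and sections: a circular section at z = -2 has radius between 1 and 2; it misses every integer gridline on the y-axis; the surface avoids every integer x-axis point in the box.
Finally, assembling these constraints gives the stated polynomial.

3*x^2 + 3*y^2 + 3*z + 1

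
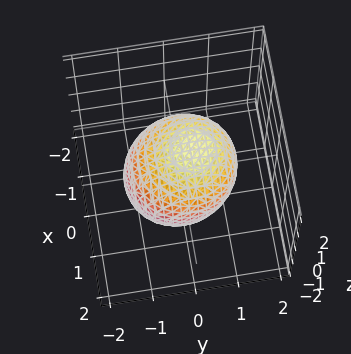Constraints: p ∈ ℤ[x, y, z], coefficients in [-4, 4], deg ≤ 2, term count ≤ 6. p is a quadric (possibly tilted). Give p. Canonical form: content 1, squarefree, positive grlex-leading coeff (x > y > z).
First, deg p = 2. No degree-1 surface has this shape.
Finally, matching integer coefficients to the picture gives p.

2*x^2 + 2*y^2 - y*z + 2*z^2 - 3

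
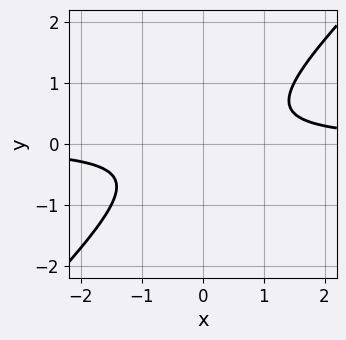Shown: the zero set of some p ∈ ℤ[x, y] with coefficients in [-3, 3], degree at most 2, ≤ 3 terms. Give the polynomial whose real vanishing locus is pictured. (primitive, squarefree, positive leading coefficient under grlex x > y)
2*x*y - 2*y^2 - 1

First, degree: a generic line meets the curve in up to 2 points, so deg p = 2.
Next, observable constraints: the curve avoids every integer x-axis point in the box; no y-intercept at any integer in the box.
Finally, the integer polynomial consistent with all of this is the stated p.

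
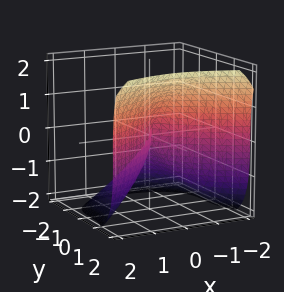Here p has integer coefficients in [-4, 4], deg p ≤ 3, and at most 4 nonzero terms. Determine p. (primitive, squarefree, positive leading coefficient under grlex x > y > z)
(a) deg p = 3.
(b) Against the integer gridlines: it meets the y-axis at y = 0 (among the integer gridlines); one x-axis crossing is at x = 0; it crosses the z-axis at the gridline z = 0.
(c) Assembling these constraints gives the stated polynomial.

2*y^3 - z^3 - 3*x^2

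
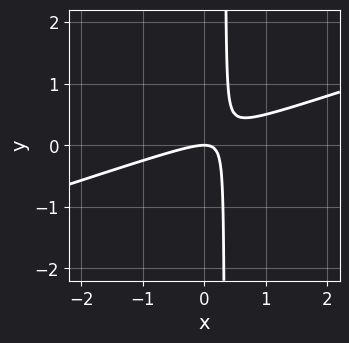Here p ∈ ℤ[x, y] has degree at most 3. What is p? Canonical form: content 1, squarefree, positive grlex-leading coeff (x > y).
x^2 - 3*x*y + y

First, deg p = 2.
Next, from the visible intercepts: one y-axis crossing is at y = 0; it crosses the x-axis at the gridline x = 0.
Finally, fitting integer coefficients to these (and the overall shape) gives p.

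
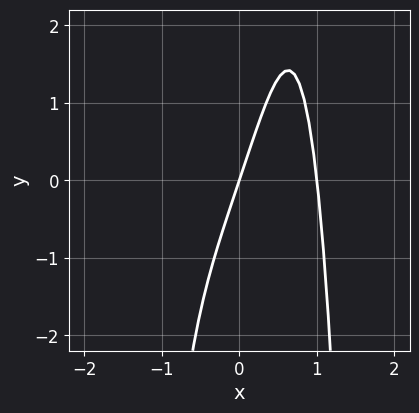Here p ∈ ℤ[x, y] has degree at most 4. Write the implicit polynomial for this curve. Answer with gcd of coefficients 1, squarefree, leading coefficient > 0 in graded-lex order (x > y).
(a) Degree: no degree-3 curve has this shape, so deg p = 4.
(b) Reading off the gridlines: among the integer gridlines, it crosses the x-axis at x ∈ {0, 1}; it crosses the y-axis at the gridline y = 0.
(c) The integer polynomial consistent with all of this is the stated p.

3*x^4 - 3*x + y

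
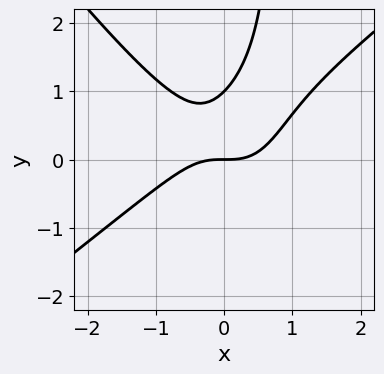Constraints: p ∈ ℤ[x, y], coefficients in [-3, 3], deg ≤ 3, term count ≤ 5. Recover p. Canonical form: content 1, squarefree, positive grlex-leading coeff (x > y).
2*x^3 - x^2*y - 2*x*y^2 + 2*y^2 - 2*y

deg p = 3.
Observable constraints: one x-axis crossing is at x = 0; the y-axis gridline crossings are at y ∈ {0, 1}.
The integer polynomial consistent with all of this is the stated p.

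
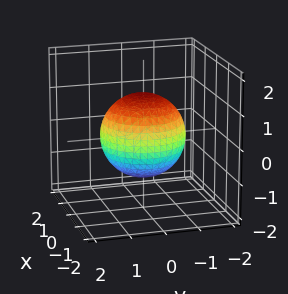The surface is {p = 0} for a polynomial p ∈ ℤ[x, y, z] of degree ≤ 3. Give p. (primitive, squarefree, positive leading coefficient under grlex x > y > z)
First, deg p = 2. Bounded and convex; a quadric.
Then, symmetries: the z ↦ −z reflection is a symmetry, so z appears only in even powers; rotational symmetry about the z-axis ⇒ p depends on x, y only through x² + y².
Then, checking where it meets the axes: a circular section at z = 0 has radius between 1 and 2.
Finally, fitting integer coefficients to these (and the overall shape) gives p.

2*x^2 + 2*y^2 + 2*z^2 - 3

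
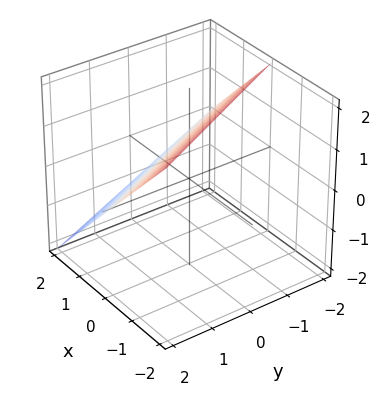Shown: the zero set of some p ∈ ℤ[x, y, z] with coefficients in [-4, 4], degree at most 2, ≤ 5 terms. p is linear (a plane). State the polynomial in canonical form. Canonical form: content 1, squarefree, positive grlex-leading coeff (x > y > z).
First, the degree is 1 — the surface is flat (a plane).
Next, from the visible intercepts: it crosses the y-axis at the gridline y = 2; it crosses the z-axis at the gridline z = 1.
Finally, together with the visible shape, these determine p as stated. Check: (1, 0, 0) on the x-axis lies on the surface, and p(1, 0, 0) = 0. ✓

2*x + y + 2*z - 2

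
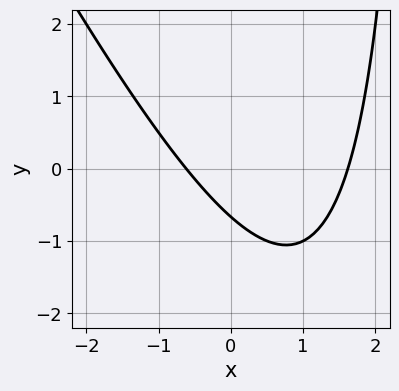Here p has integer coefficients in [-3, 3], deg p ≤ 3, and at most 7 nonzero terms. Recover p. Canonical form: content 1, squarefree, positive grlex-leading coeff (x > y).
deg p = 2. A generic line meets the curve in up to 2 points.
Solving for integer coefficients yields p as stated.

2*x^2 + x*y - 2*x - 3*y - 2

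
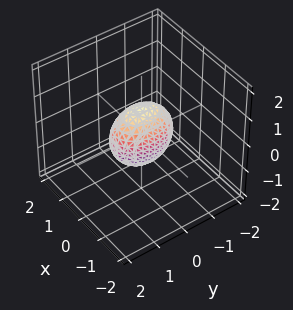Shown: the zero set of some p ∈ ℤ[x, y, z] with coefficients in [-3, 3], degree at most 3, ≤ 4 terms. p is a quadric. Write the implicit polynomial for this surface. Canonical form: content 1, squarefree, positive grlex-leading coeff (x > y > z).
2*x^2 + y^2 + z^2 - 1

1. The degree is 2 — bounded and convex; a quadric.
2. Symmetries: it's symmetric under x → −x, forcing even powers of x; mirror symmetry y ↦ −y ⇒ only even powers of y; the z ↦ −z reflection is a symmetry, so z appears only in even powers.
3. From the visible intercepts: among the integer gridlines, it crosses the z-axis at z ∈ {-1, 1}; the y-axis gridline crossings are at y ∈ {-1, 1}.
4. These observations pin down the coefficients.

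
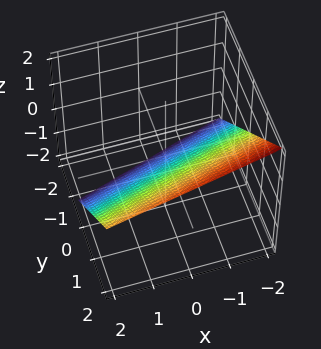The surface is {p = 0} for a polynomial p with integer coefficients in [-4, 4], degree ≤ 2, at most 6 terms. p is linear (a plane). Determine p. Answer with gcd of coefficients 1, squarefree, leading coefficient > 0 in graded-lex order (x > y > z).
x - 3*y + 3*z + 2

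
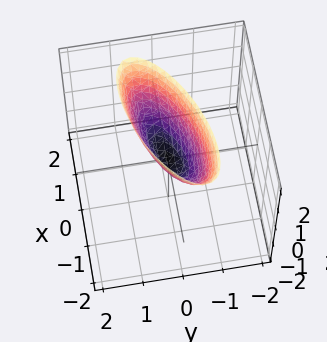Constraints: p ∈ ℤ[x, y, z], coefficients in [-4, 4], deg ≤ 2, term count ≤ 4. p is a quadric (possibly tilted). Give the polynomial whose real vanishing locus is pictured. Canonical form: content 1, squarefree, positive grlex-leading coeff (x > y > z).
x^2 - 2*x*y + 3*y^2 - z

deg p = 2.
Checking where it meets the axes: it meets the y-axis at y = 0 (among the integer gridlines); it crosses the z-axis at the gridline z = 0.
These observations pin down the coefficients.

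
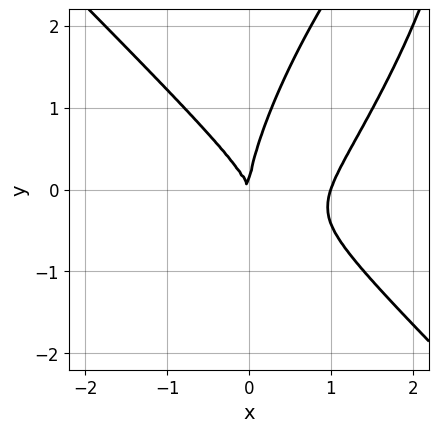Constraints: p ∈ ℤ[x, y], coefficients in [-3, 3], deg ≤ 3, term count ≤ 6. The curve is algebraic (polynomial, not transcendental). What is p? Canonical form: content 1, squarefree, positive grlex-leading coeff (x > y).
3*x^3 - 2*x*y^2 + y^3 - 3*x^2 - x*y

First, deg p = 3. The shape is more complex than any degree-2 curve.
Then, reading off the gridlines: one y-axis crossing is at y = 0; the x-axis gridline crossings are at x ∈ {0, 1}.
Finally, these observations pin down the coefficients.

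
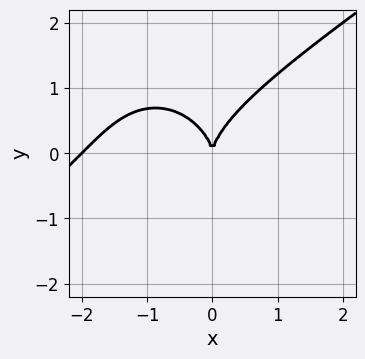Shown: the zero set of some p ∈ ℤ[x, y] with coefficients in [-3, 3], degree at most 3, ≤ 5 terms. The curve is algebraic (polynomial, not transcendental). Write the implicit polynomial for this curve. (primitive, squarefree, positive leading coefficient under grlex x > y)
deg p = 3. A generic line meets the curve in up to 3 points.
Observable constraints: the x-axis gridline crossings are at x ∈ {-2, 0}; it crosses the y-axis at the gridline y = 0.
Matching integer coefficients to the picture gives p.

x^3 - x^2*y - y^3 + 2*x^2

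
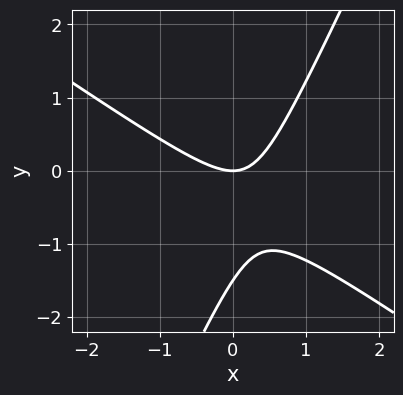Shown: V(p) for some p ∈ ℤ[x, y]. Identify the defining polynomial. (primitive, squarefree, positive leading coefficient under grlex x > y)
3*x^2 + 3*x*y - 2*y^2 - 3*y

First, degree: no degree-1 curve has this shape, so deg p = 2.
Then, against the integer gridlines: one y-axis crossing is at y = 0; it crosses the x-axis at the gridline x = 0.
Finally, fitting integer coefficients to these (and the overall shape) gives p.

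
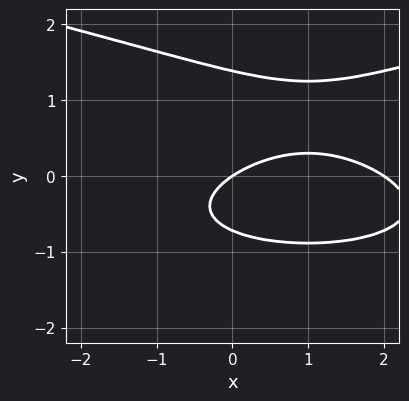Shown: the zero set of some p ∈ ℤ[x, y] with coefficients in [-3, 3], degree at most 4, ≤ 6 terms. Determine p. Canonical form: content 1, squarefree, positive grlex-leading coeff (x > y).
3*y^3 - x^2 - 2*y^2 + 2*x - 3*y

(a) Degree: a generic line meets the curve in up to 3 points, so deg p = 3.
(b) Reading off the gridlines: one y-axis crossing is at y = 0; among the integer gridlines, it crosses the x-axis at x ∈ {0, 2}.
(c) Putting this together gives p.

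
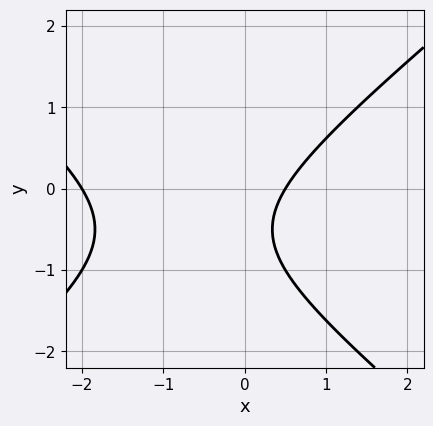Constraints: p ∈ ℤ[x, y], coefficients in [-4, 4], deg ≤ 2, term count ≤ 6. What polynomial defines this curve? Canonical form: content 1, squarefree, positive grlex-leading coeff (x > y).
First, deg p = 2. No degree-1 curve has this shape.
Next, observable constraints: it misses every integer gridline on the y-axis; it meets the x-axis at x = -2 (among the integer gridlines).
Finally, assembling these constraints gives the stated polynomial.

2*x^2 - 3*y^2 + 3*x - 3*y - 2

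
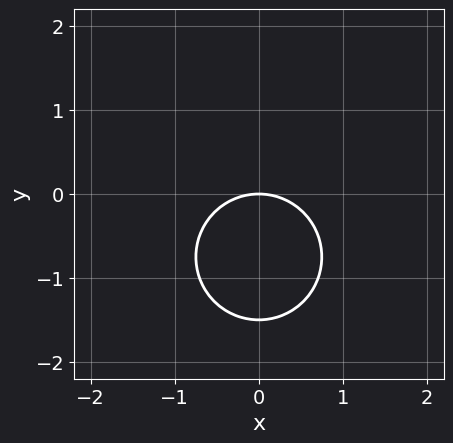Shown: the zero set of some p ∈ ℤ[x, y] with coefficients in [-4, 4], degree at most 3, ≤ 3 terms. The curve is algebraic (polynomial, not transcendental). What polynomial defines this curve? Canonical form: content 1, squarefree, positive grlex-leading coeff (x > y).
1. Degree: a generic line meets the curve in up to 2 points, so deg p = 2.
2. Symmetries: the x ↦ −x reflection is a symmetry, so x appears only in even powers.
3. From the visible intercepts: it meets the y-axis at y = 0 (among the integer gridlines); one x-axis crossing is at x = 0.
4. Putting this together gives p.

2*x^2 + 2*y^2 + 3*y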